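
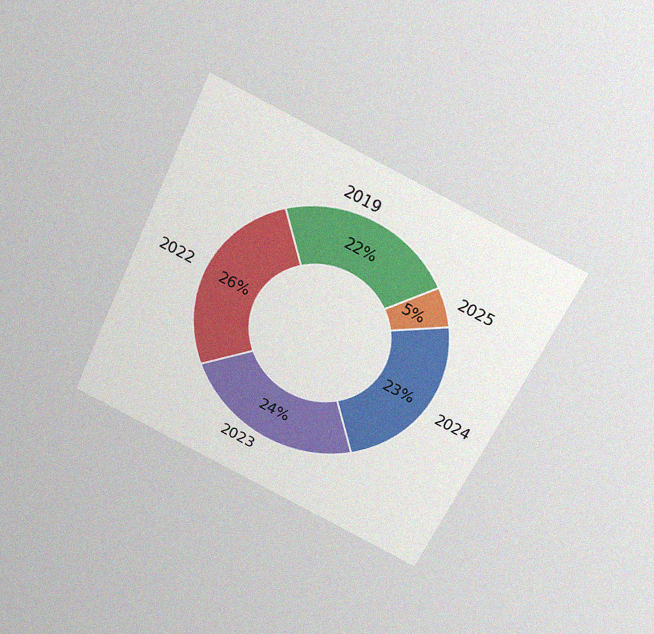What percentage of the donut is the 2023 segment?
24%

The chart is tilted about 25° clockwise and viewed slightly from above, with some photo noise. The 2023 segment takes up 24% of the ring.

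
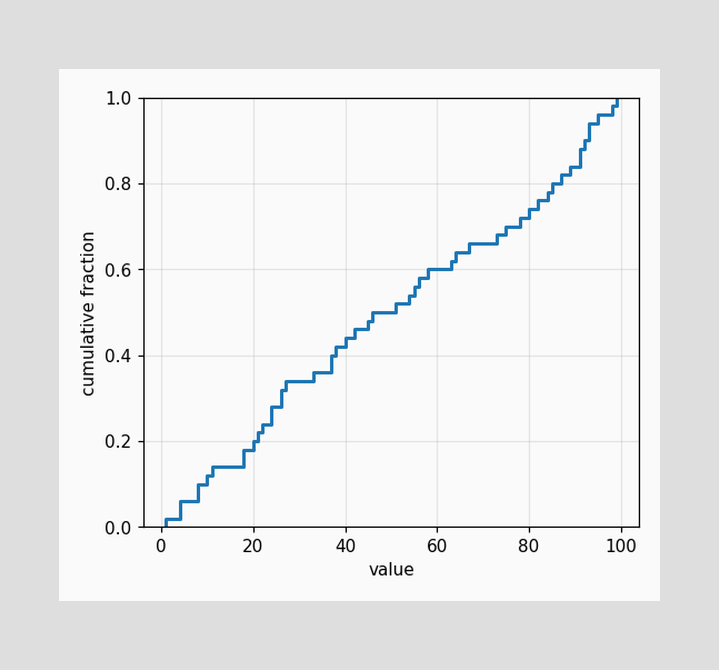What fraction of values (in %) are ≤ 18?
18%

At x=18 the ECDF step is at 18%.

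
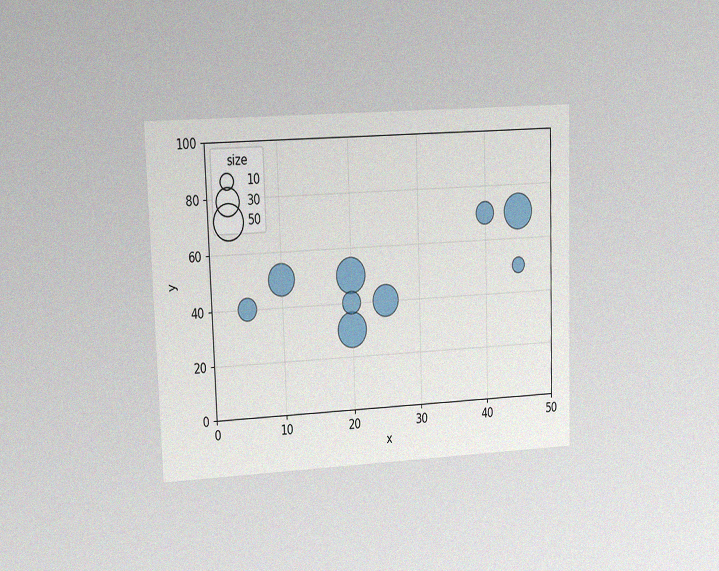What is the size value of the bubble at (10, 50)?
40

The chart is viewed at a slight angle, with some photo noise. Matching the bubble at (10, 50) against the size legend gives 40.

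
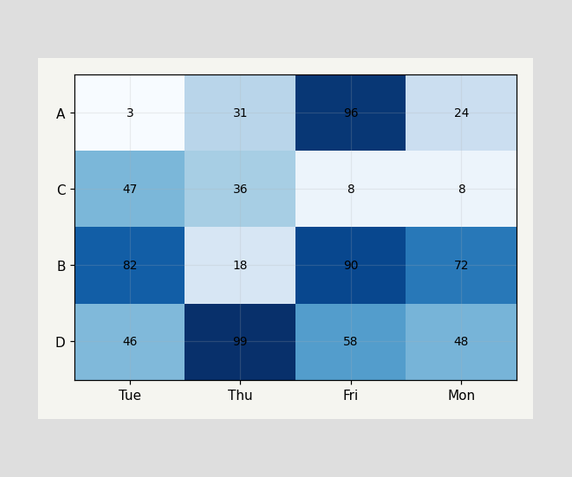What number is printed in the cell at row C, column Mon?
8

The (C, Mon) cell reads 8.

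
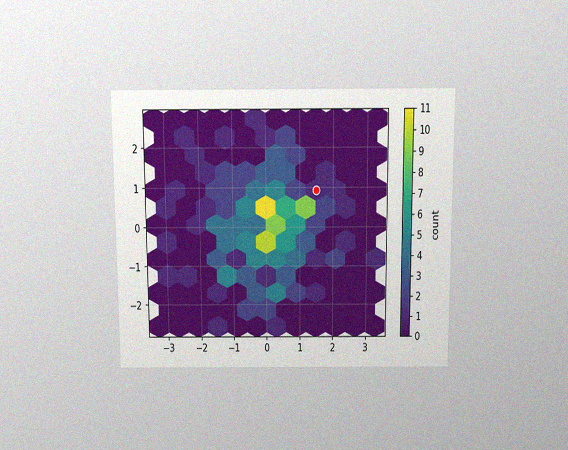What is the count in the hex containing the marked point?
The chart is viewed slightly from above, with some photo noise. The marked hex reads 1 on the colorbar.

1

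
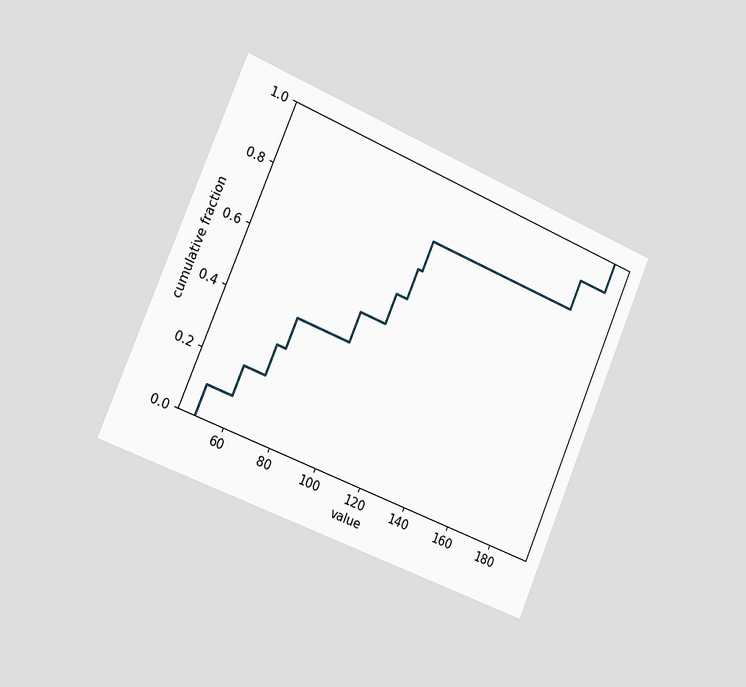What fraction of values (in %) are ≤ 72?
40%

The chart is tilted about 23° clockwise and viewed slightly from the left. At x=72 the ECDF step is at 40%.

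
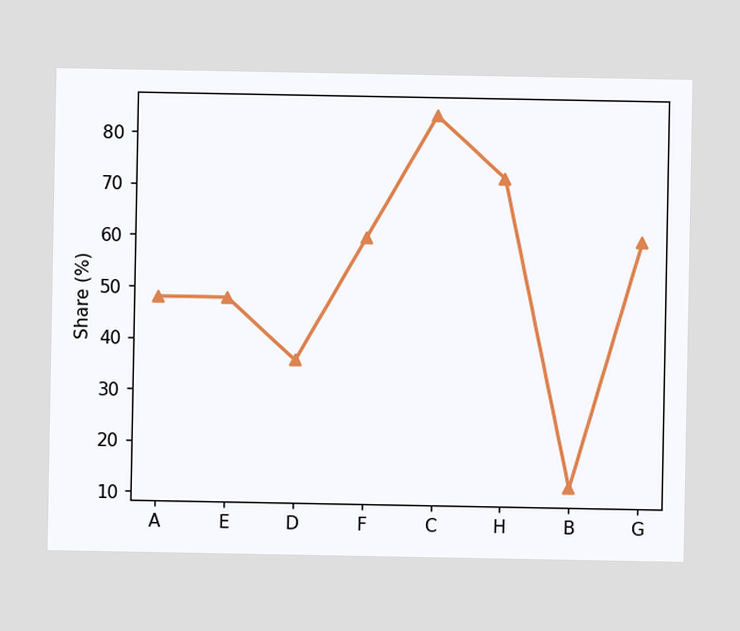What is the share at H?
72%

At H, the line is at 72%.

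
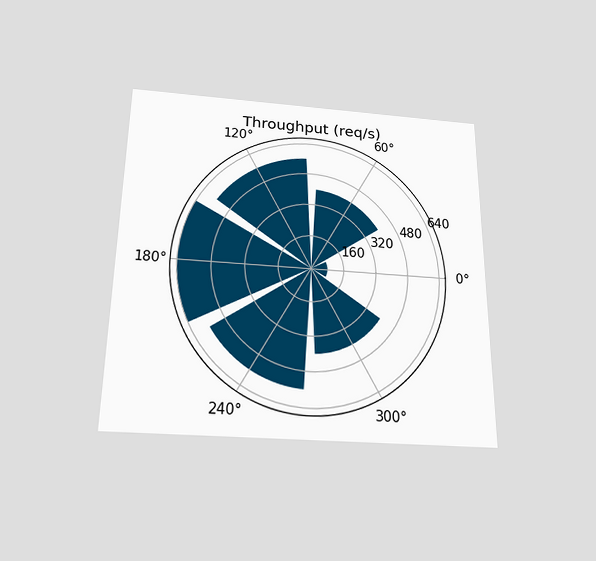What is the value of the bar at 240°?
560req/s

The chart is viewed slightly from below. The bar at 240° reaches 560req/s on the radial axis.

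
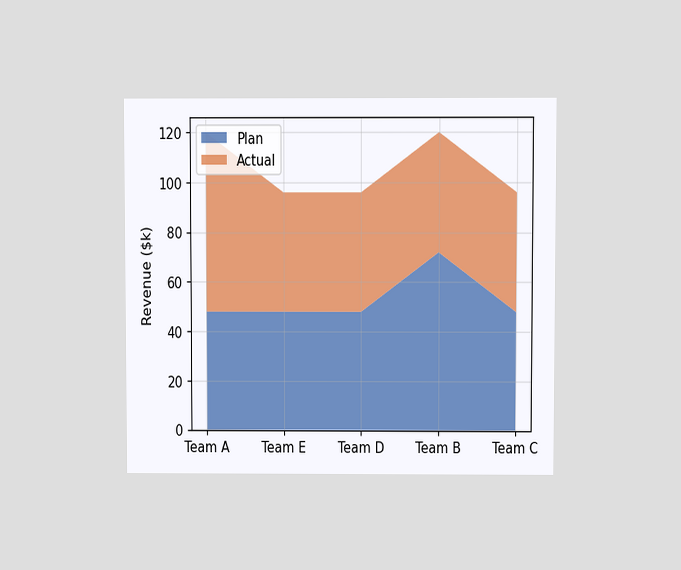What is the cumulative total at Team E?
$96k

The chart is viewed at a slight angle. The stacked total at Team E reaches $96k.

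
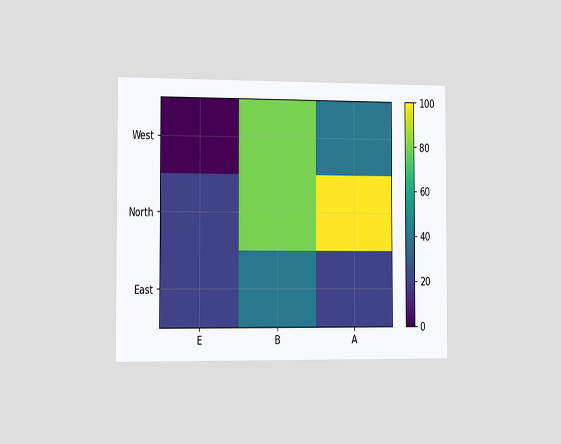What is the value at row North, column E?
The chart is viewed slightly from the left. Matching cell (North, E) against the colorbar gives 20.

20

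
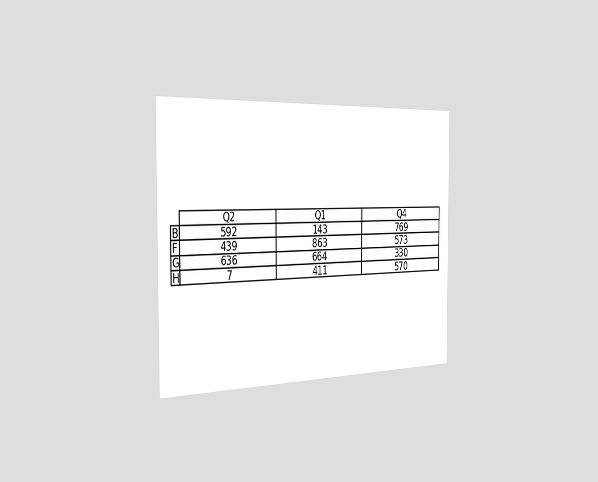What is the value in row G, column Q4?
The chart is viewed slightly from the left. The (G, Q4) cell reads 330.

330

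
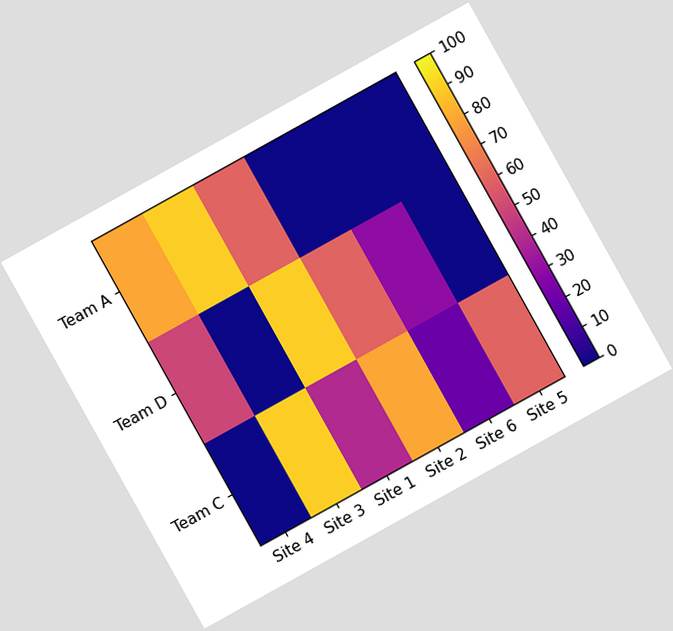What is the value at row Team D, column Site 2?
The chart is tilted about 29° counter-clockwise. Matching cell (Team D, Site 2) against the colorbar gives 60.

60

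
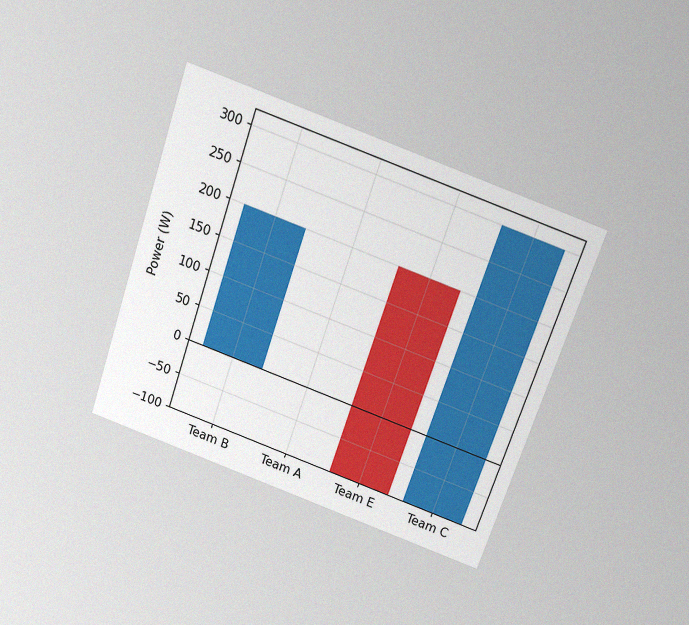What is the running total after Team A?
The chart is tilted about 19° clockwise and viewed slightly from above, with some photo noise. After Team A the running total reaches 200W.

200W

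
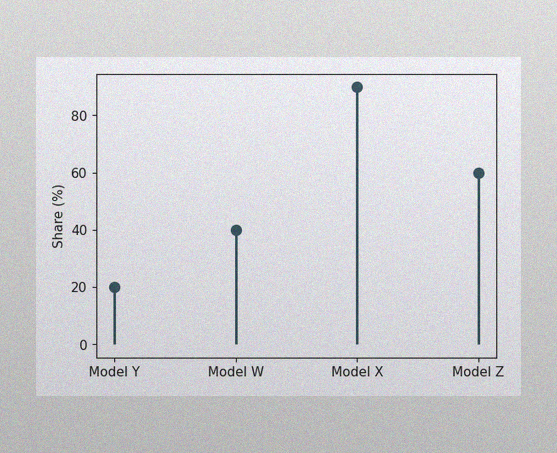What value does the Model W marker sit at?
The image has some photo noise and uneven lighting. The Model W marker sits at 40%.

40%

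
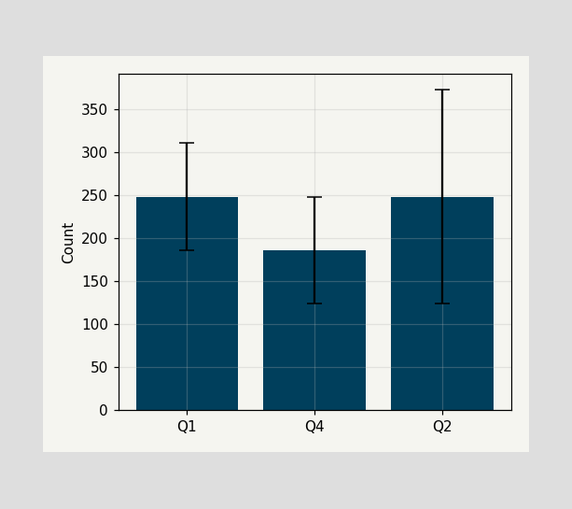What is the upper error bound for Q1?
310

The Q1 bar's upper whisker reaches 310.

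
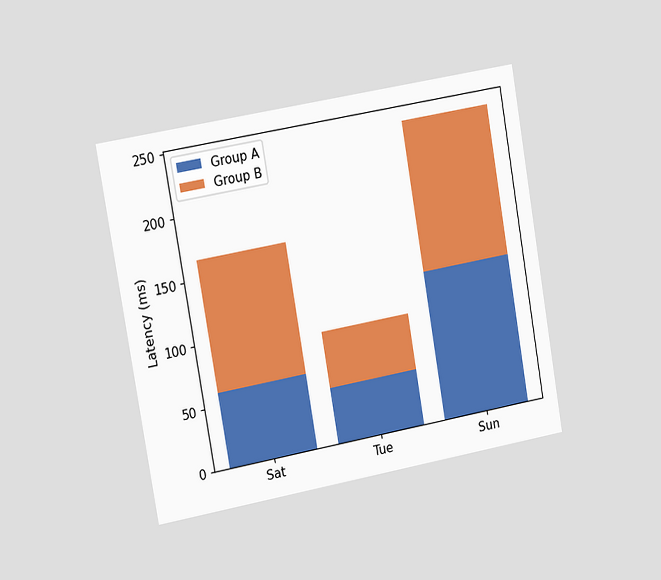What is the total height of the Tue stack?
90ms

The chart is tilted about 10° counter-clockwise and viewed slightly from the left. The Tue stack's top reaches 90ms on the y-axis.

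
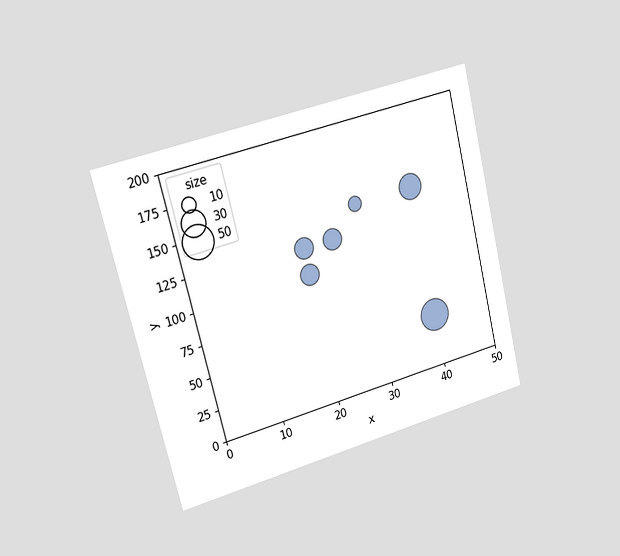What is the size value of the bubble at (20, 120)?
The chart is tilted about 14° counter-clockwise and viewed slightly from the left. Matching the bubble at (20, 120) against the size legend gives 20.

20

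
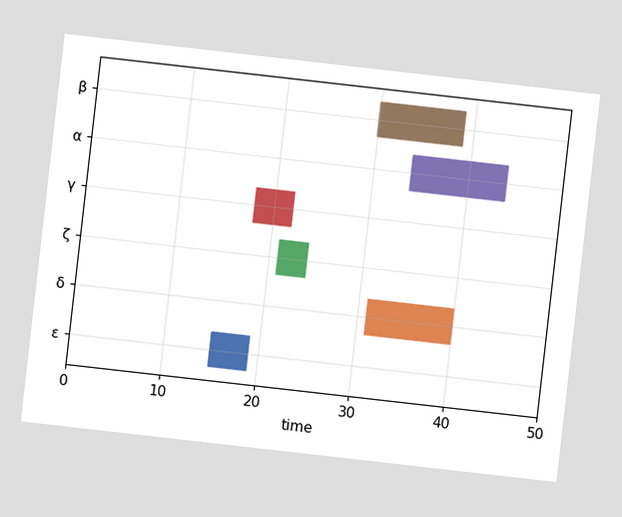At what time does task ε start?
15

The chart is tilted about 6° clockwise. The ε bar begins at t=15.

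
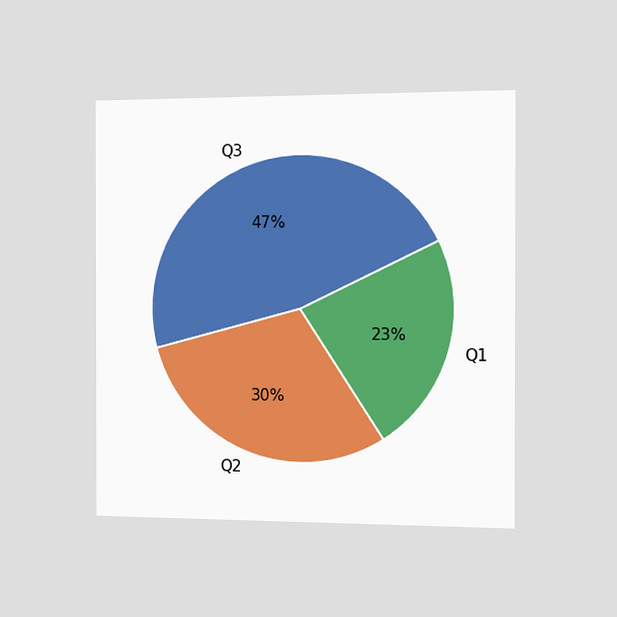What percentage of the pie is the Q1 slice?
23%

The chart is viewed slightly from the right. The Q1 slice takes up 23% of the pie.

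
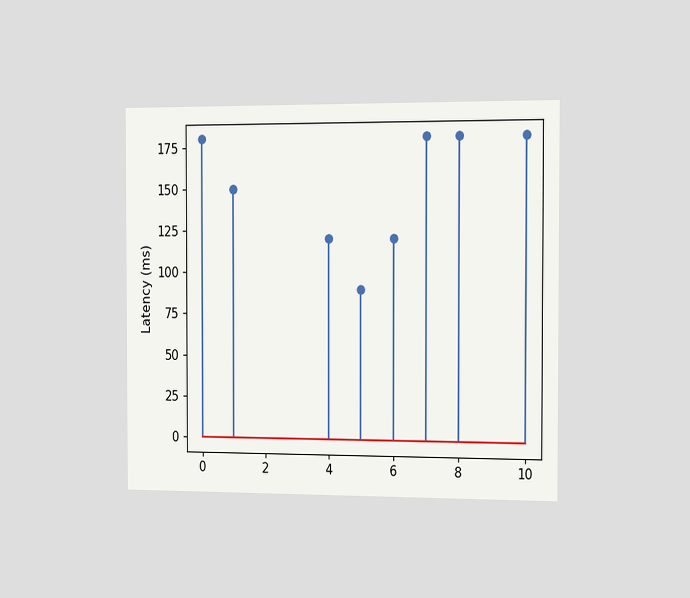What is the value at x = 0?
180ms

The chart is viewed slightly from the right. The stem at x=0 reaches 180ms.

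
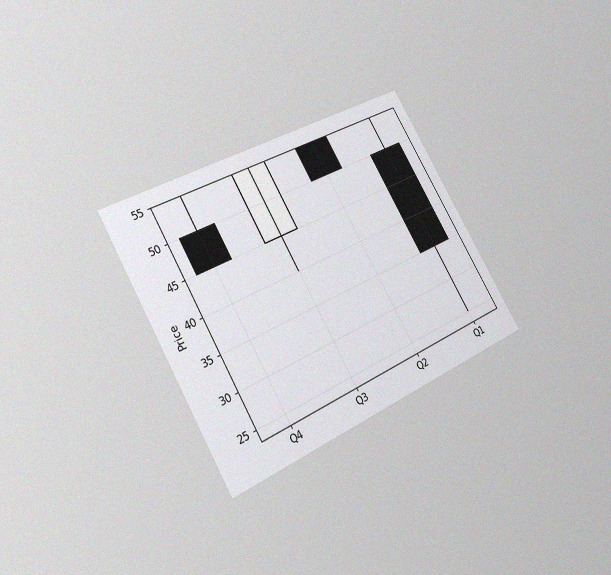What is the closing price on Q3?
The chart is tilted about 30° counter-clockwise and viewed at a slight angle, with some photo noise. The Q3 candle closes at 55.

55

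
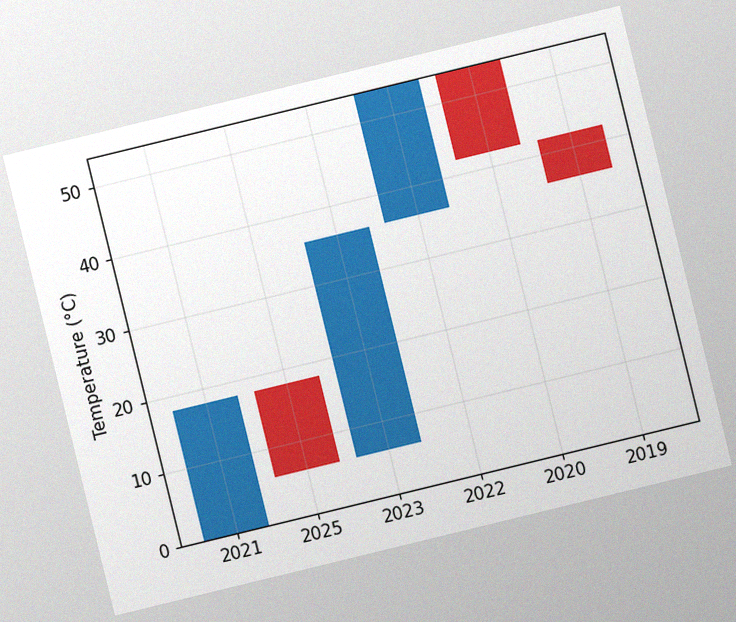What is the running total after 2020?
42°C

The chart is tilted about 14° counter-clockwise, with some photo noise. After 2020 the running total reaches 42°C.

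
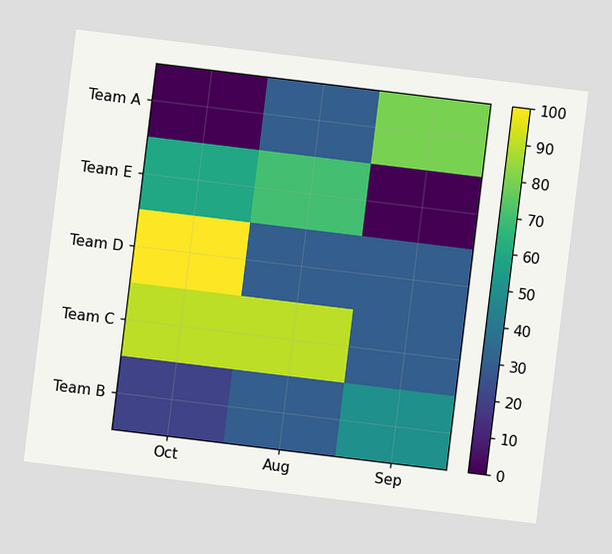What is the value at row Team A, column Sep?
80

The chart is tilted about 7° clockwise. Matching cell (Team A, Sep) against the colorbar gives 80.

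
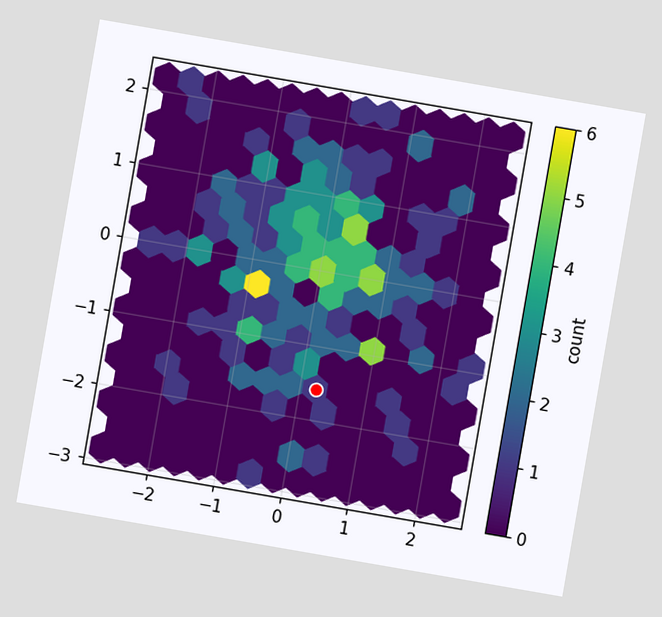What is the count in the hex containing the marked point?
1

The chart is tilted about 10° clockwise. The marked hex reads 1 on the colorbar.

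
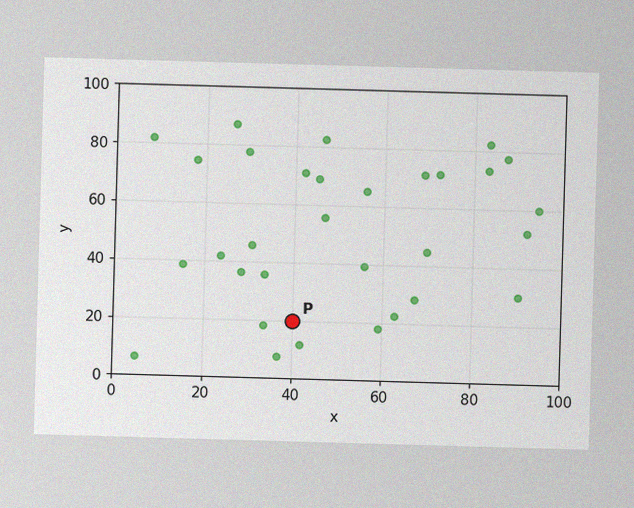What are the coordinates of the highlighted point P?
(40, 20)

The image has some photo noise and uneven lighting. Following the gridlines from P to each axis, P sits at (40, 20).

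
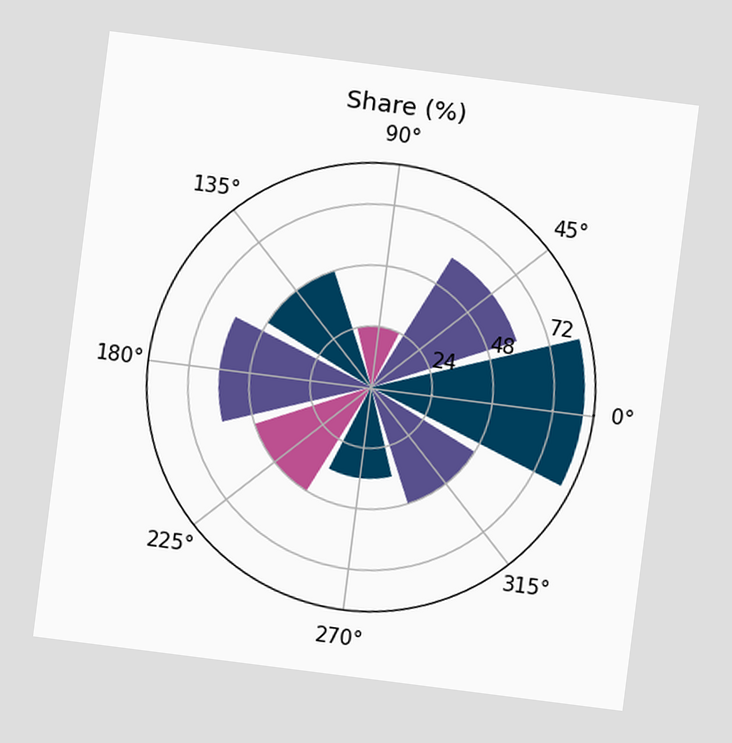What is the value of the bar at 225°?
The chart is tilted about 7° clockwise. The bar at 225° reaches 48% on the radial axis.

48%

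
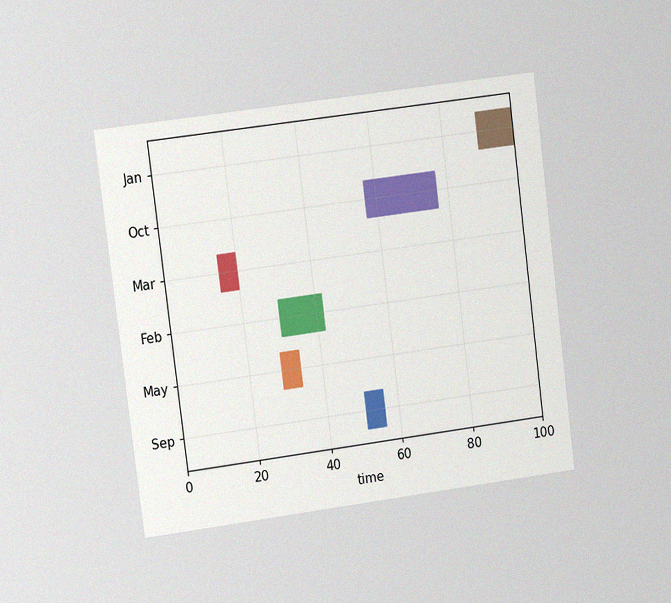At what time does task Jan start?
90

The chart is tilted about 7° counter-clockwise and viewed at a slight angle, with some photo noise. The Jan bar begins at t=90.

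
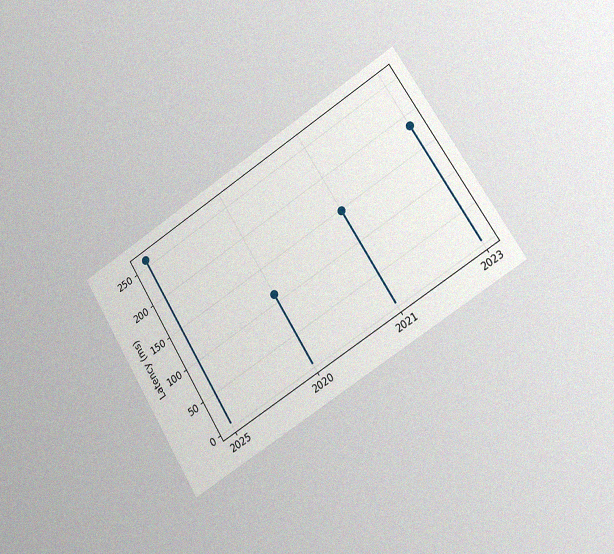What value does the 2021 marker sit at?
The chart is tilted about 32° counter-clockwise and viewed slightly from the right, with some photo noise. The 2021 marker sits at 148ms.

148ms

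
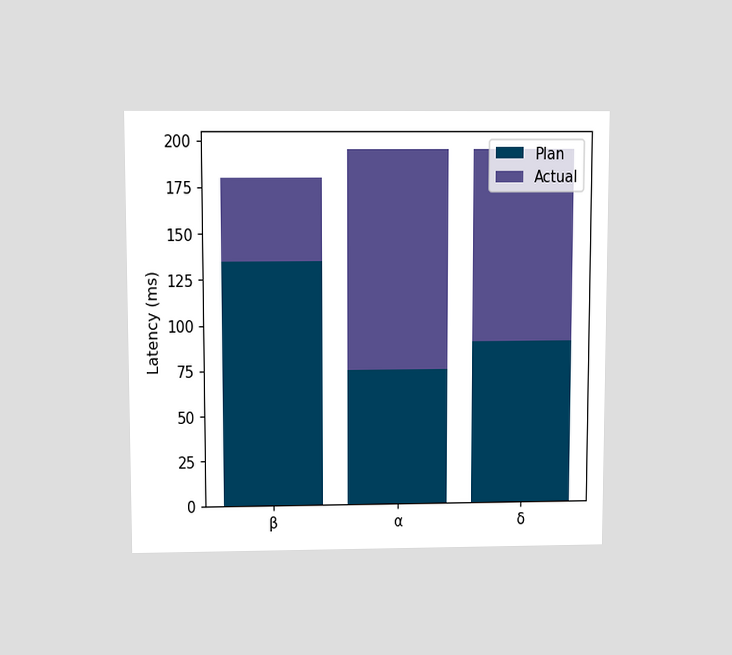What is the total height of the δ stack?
The chart is viewed slightly from above. The δ stack's top reaches 195ms on the y-axis.

195ms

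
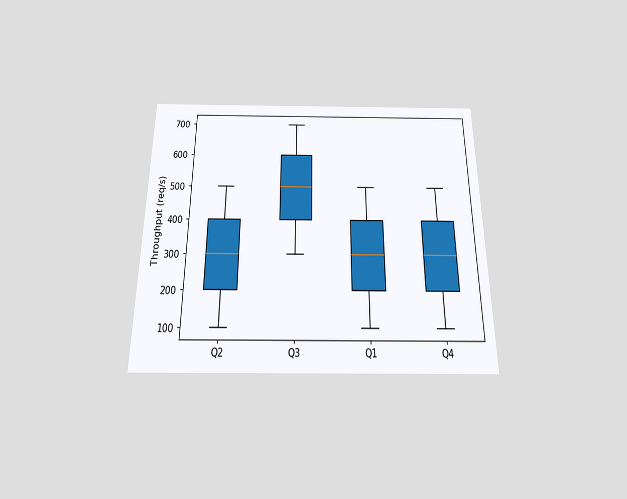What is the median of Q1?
300req/s

The chart is viewed slightly from below. The median line in the Q1 box sits at 300req/s.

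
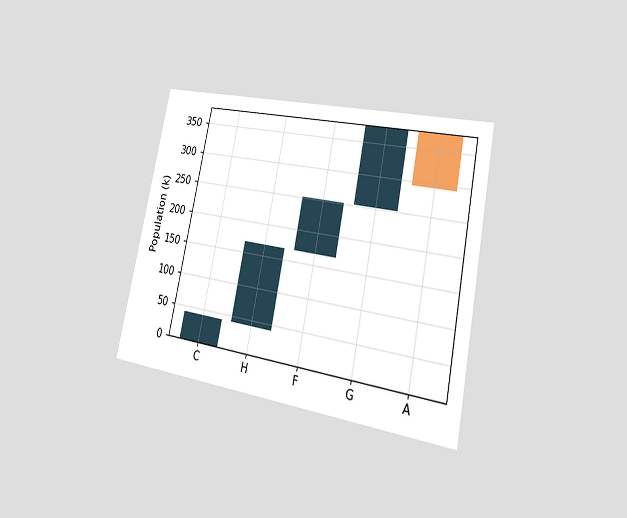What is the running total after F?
252k

The chart is tilted about 11° clockwise and viewed slightly from the right. After F the running total reaches 252k.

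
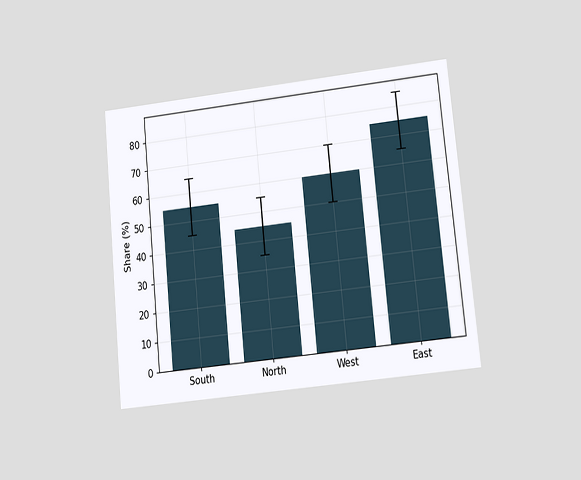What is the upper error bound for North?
The chart is tilted about 6° counter-clockwise and viewed at a slight angle. The North bar's upper whisker reaches 55%.

55%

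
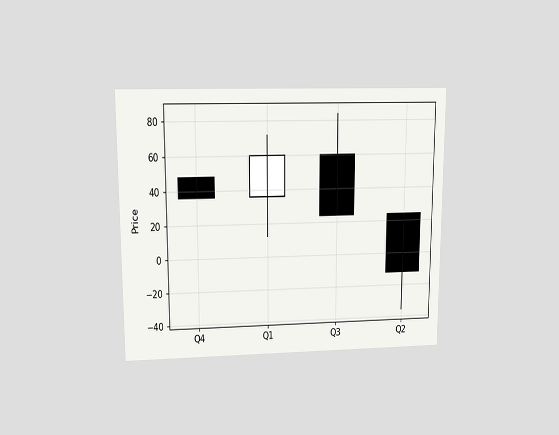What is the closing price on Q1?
The chart is viewed slightly from above. The Q1 candle closes at 60.

60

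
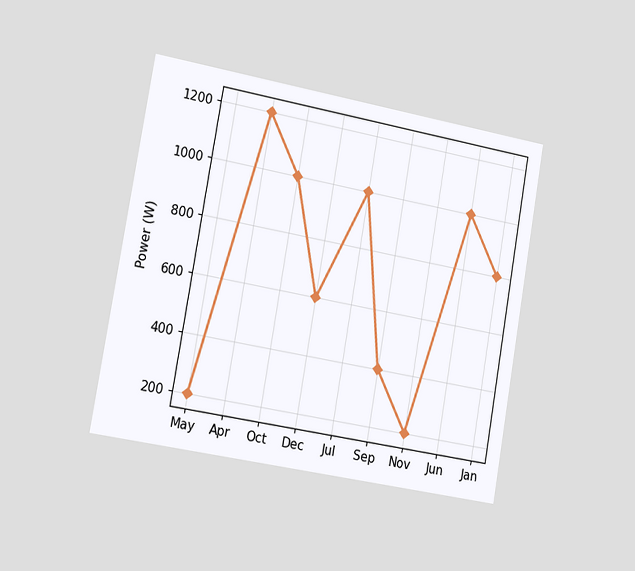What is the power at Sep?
The chart is tilted about 10° clockwise and viewed slightly from the left. At Sep, the line is at 400W.

400W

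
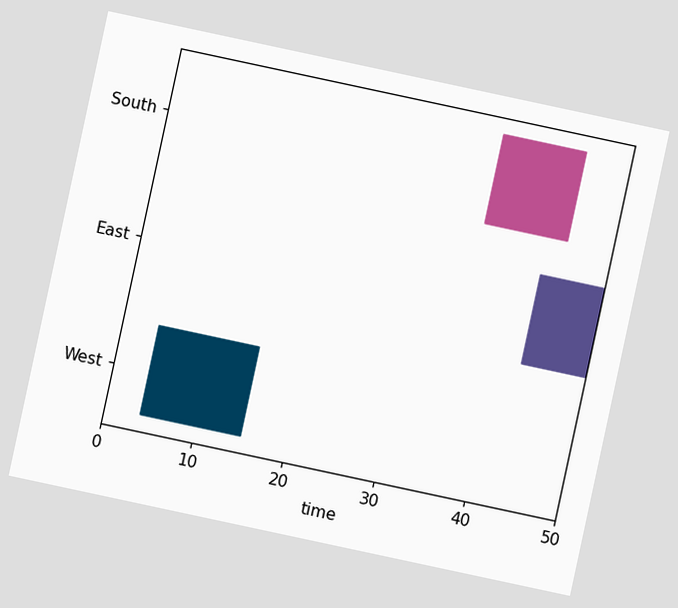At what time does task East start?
The chart is tilted about 12° clockwise. The East bar begins at t=43.

43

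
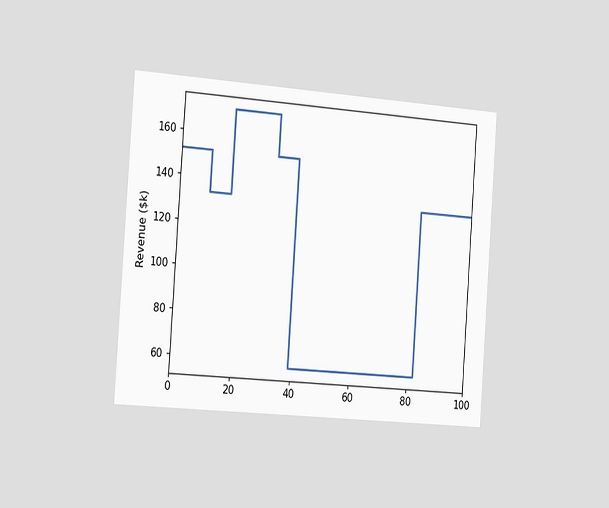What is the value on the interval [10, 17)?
The chart is tilted about 4° clockwise and viewed slightly from the left. On [10, 17) the step sits at $133k.

$133k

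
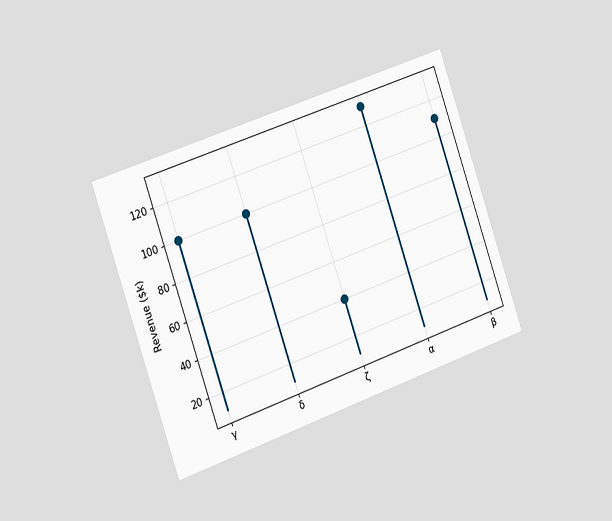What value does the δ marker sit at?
The chart is tilted about 19° counter-clockwise and viewed slightly from the left. The δ marker sits at $100k.

$100k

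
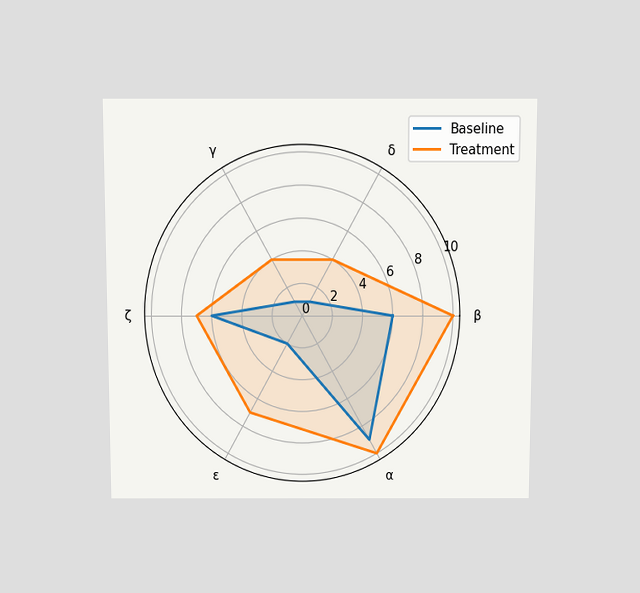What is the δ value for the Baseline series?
The chart is viewed slightly from above. On the δ axis, Baseline reaches 1.

1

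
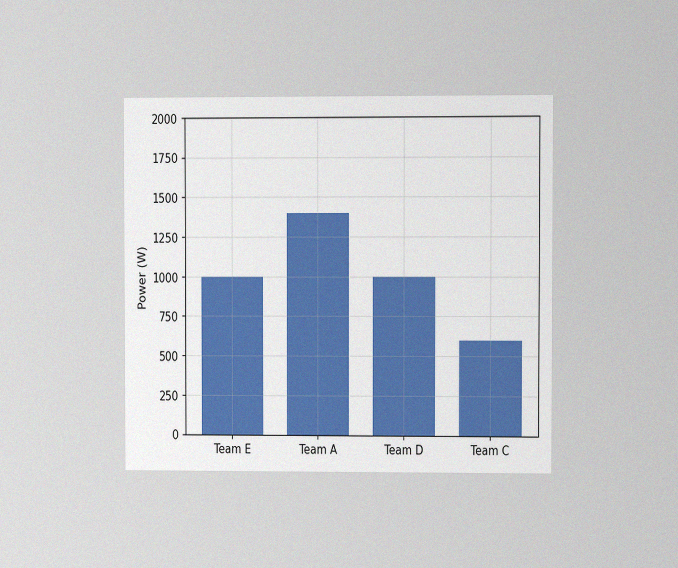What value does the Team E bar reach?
1000W

The chart is viewed at a slight angle, with some photo noise. Reading along the chart's y-axis, the Team E bar reaches 1000W.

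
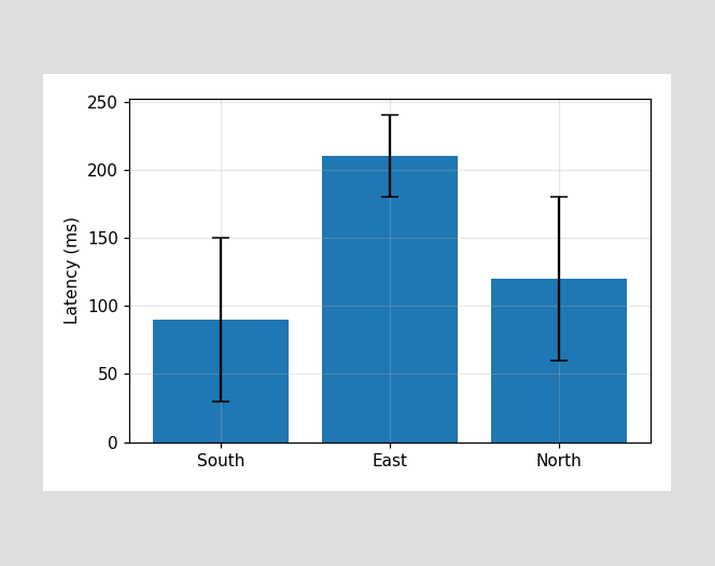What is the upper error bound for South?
The South bar's upper whisker reaches 150ms.

150ms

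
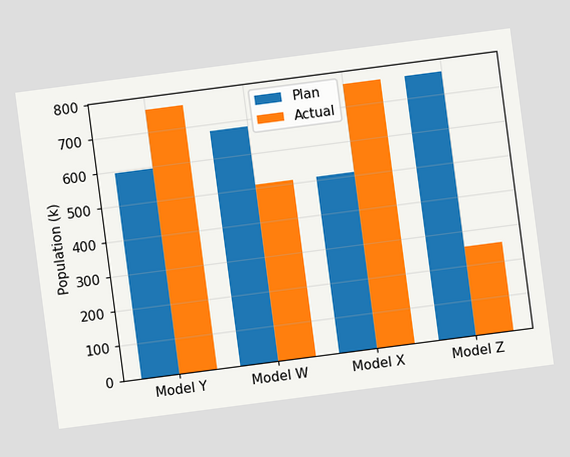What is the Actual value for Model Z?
The chart is tilted about 7° counter-clockwise. The Actual bar at Model Z reaches 255k on the y-axis.

255k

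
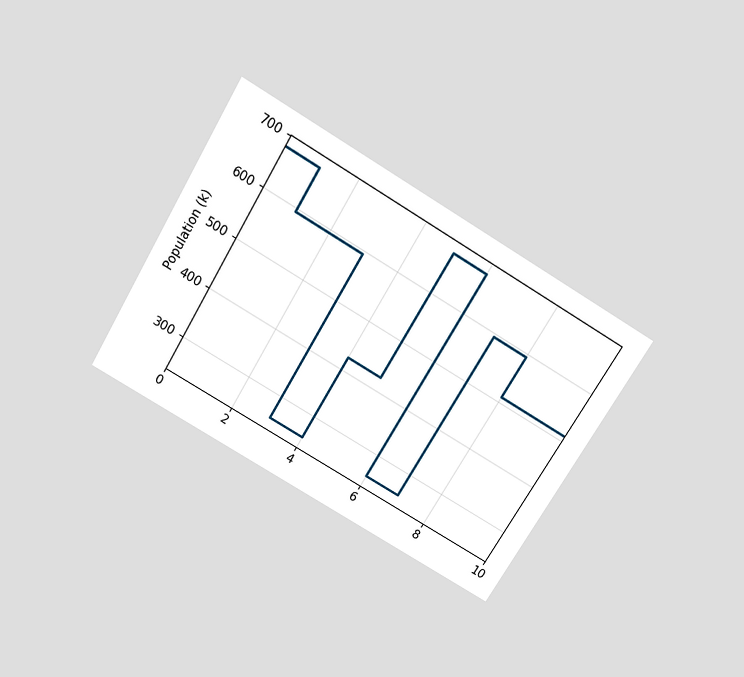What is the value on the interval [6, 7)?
255k

The chart is tilted about 31° clockwise and viewed slightly from above. On [6, 7) the step sits at 255k.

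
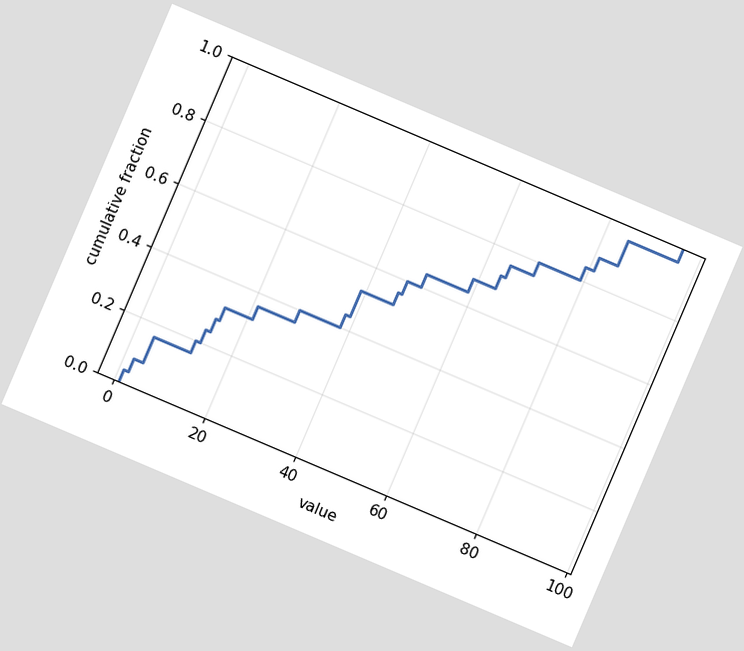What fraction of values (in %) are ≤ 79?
The chart is tilted about 23° clockwise. At x=79 the ECDF step is at 84%.

84%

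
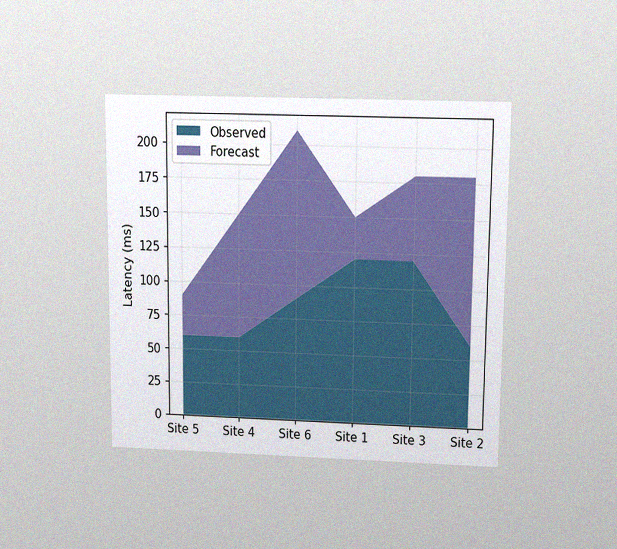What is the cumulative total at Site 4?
150ms

The chart is viewed slightly from above, with some photo noise. The stacked total at Site 4 reaches 150ms.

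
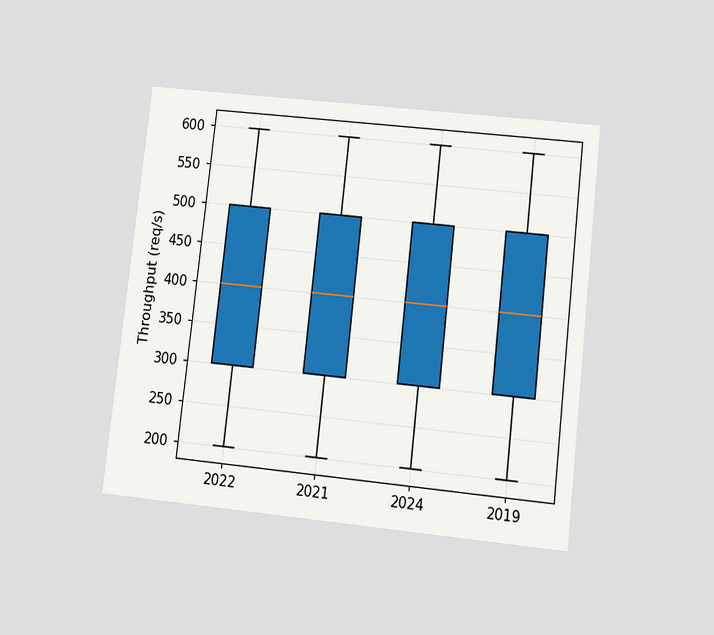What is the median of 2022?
The chart is tilted about 6° clockwise and viewed slightly from below. The median line in the 2022 box sits at 400req/s.

400req/s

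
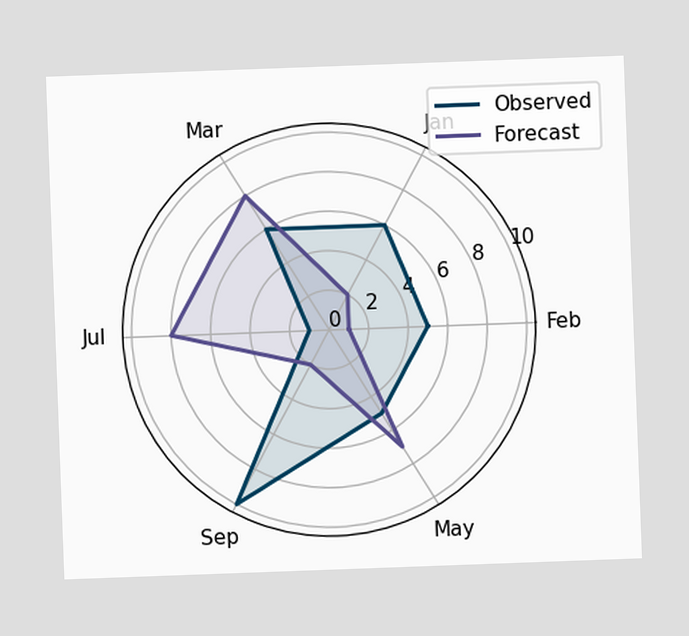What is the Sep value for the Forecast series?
2

The chart is tilted about 2° counter-clockwise. On the Sep axis, Forecast reaches 2.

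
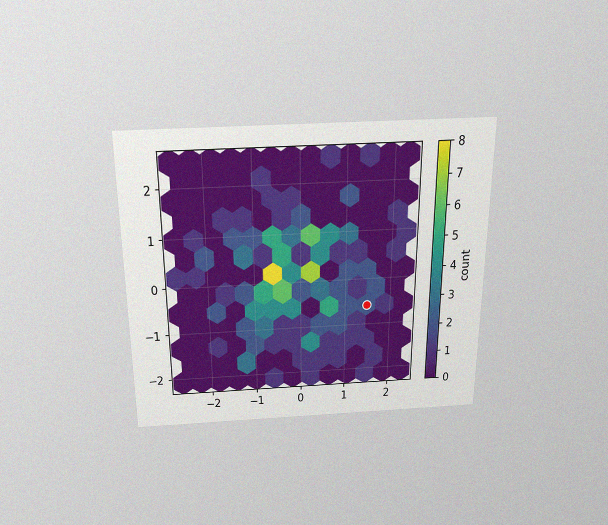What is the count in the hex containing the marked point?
The chart is viewed slightly from above, with some photo noise. The marked hex reads 2 on the colorbar.

2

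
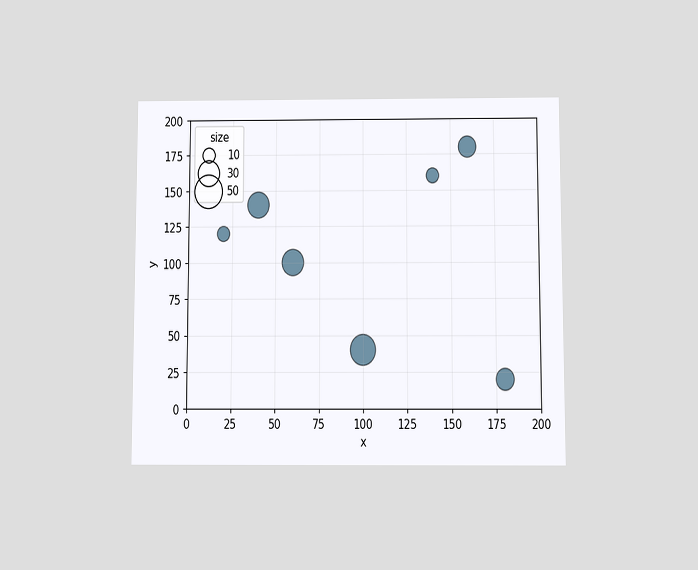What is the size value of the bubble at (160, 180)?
20

The chart is viewed slightly from below. Matching the bubble at (160, 180) against the size legend gives 20.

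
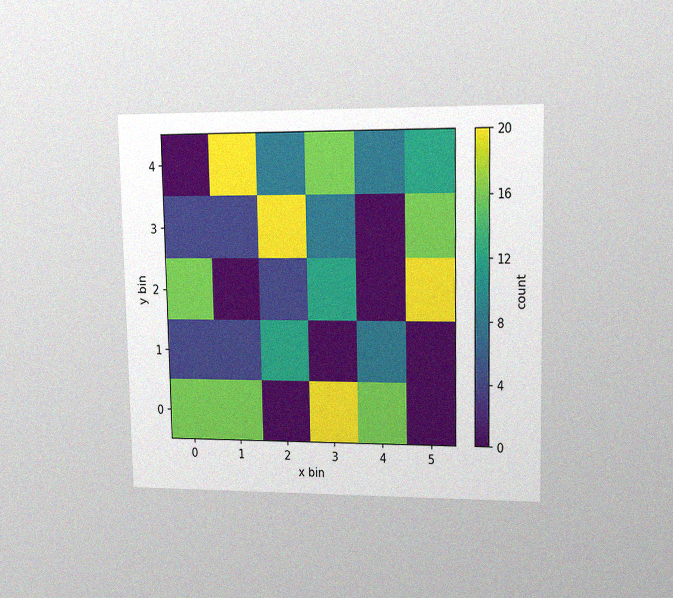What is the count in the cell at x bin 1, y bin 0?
The chart is viewed at a slight angle, with some photo noise. Matching the cell (1, 0) against the colorbar gives 16.

16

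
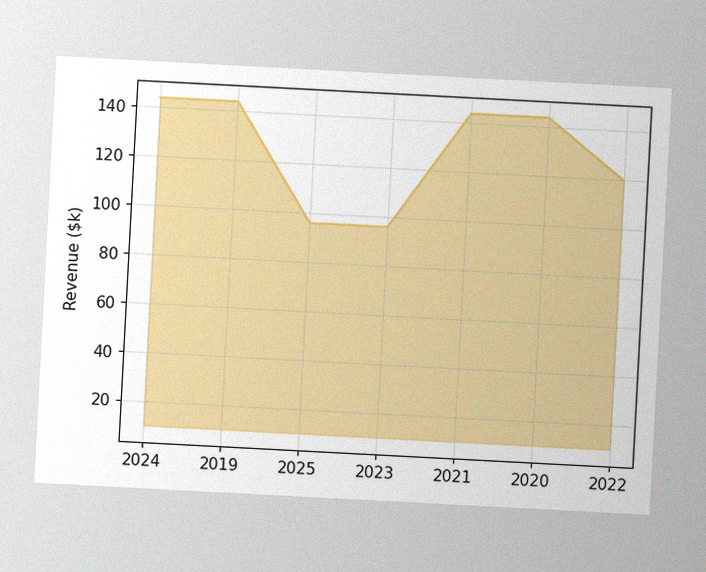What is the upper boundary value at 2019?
The chart is tilted about 3° clockwise, with some photo noise. At 2019 the upper boundary is at $144k.

$144k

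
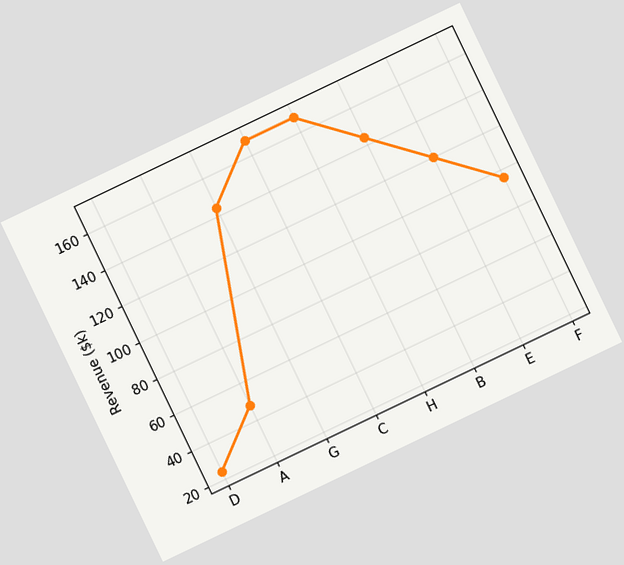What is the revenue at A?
$48k

The chart is tilted about 26° counter-clockwise. At A, the line is at $48k.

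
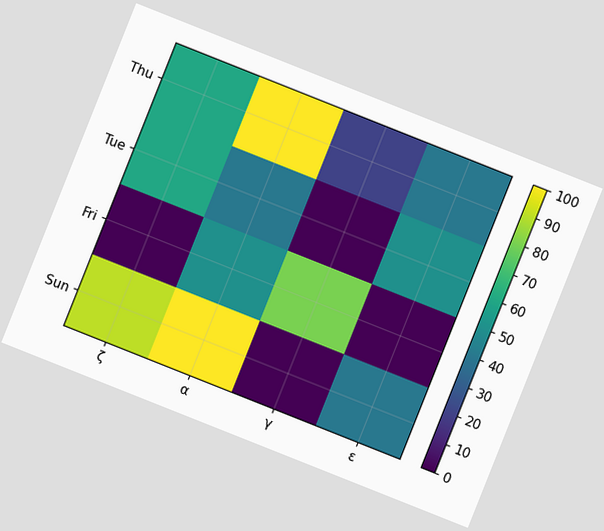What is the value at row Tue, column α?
40

The chart is tilted about 22° clockwise. Matching cell (Tue, α) against the colorbar gives 40.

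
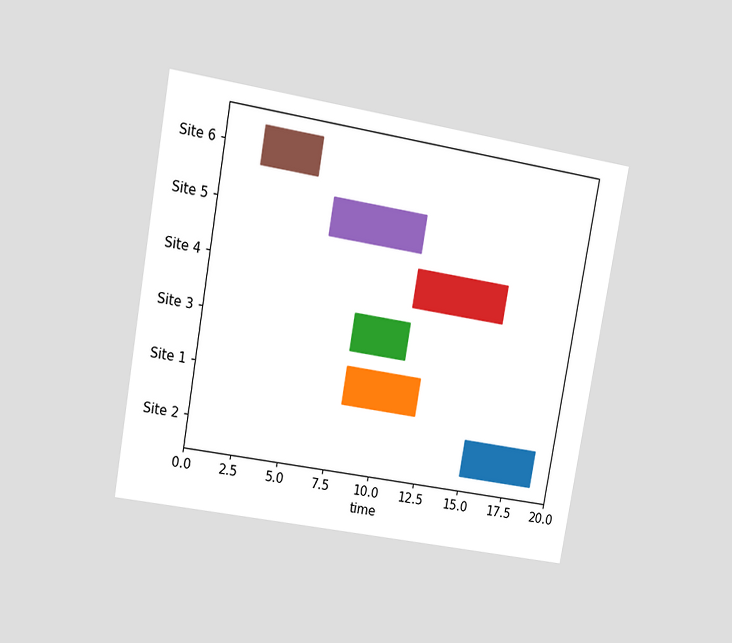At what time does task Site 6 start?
The chart is tilted about 10° clockwise and viewed at a slight angle. The Site 6 bar begins at t=2.

2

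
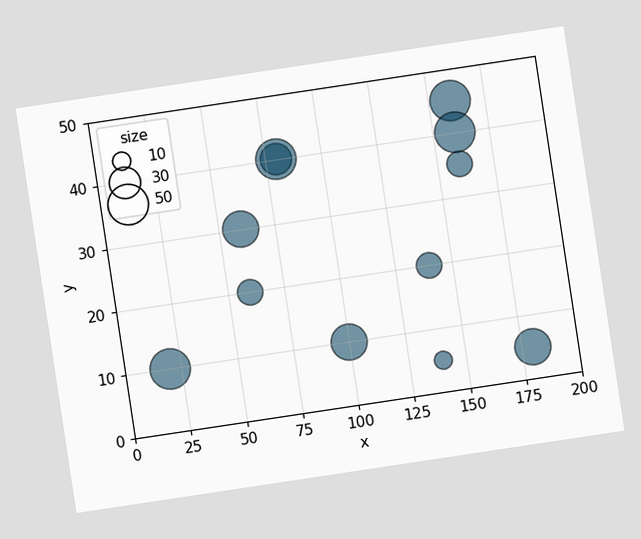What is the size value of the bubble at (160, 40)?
The chart is tilted about 9° counter-clockwise. Matching the bubble at (160, 40) against the size legend gives 50.

50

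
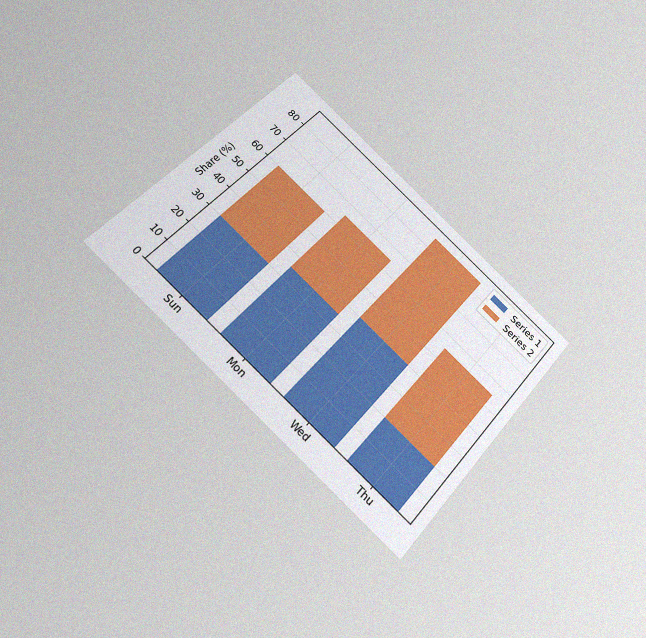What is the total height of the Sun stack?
60%

The chart is tilted about 42° clockwise and viewed slightly from below, with some photo noise. The Sun stack's top reaches 60% on the y-axis.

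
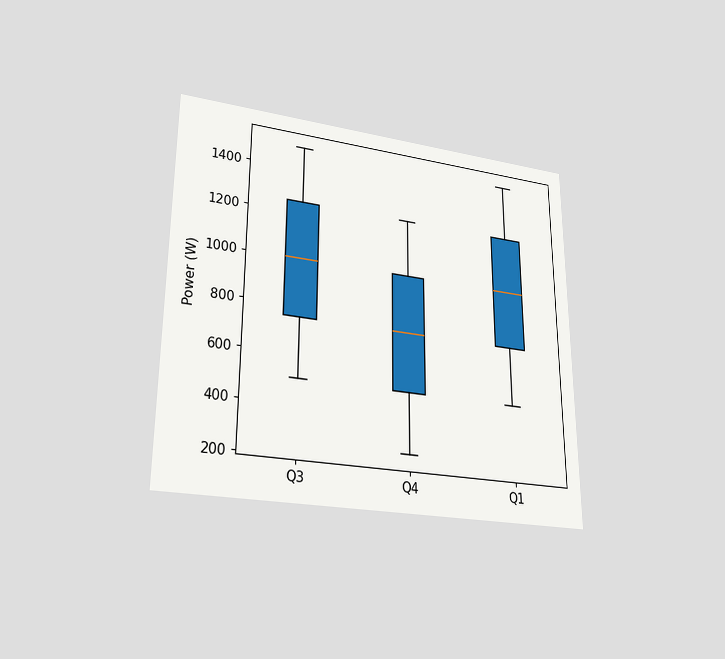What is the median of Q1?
The chart is viewed at a slight angle. The median line in the Q1 box sits at 1000W.

1000W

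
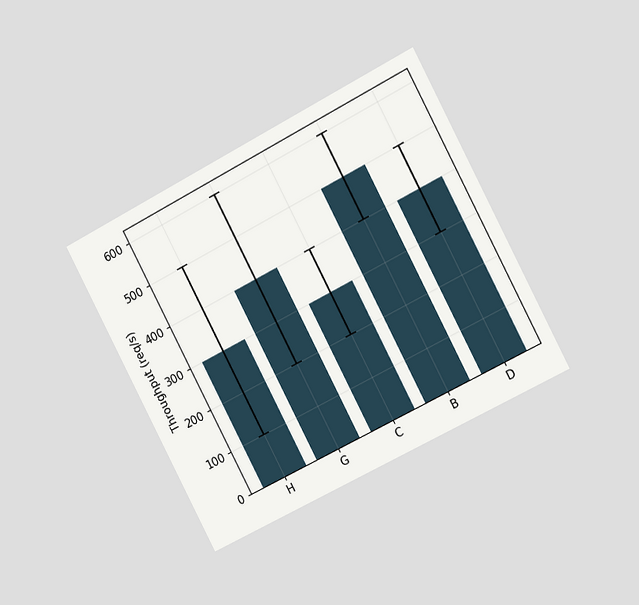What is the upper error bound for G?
600req/s

The chart is tilted about 28° counter-clockwise and viewed slightly from the right. The G bar's upper whisker reaches 600req/s.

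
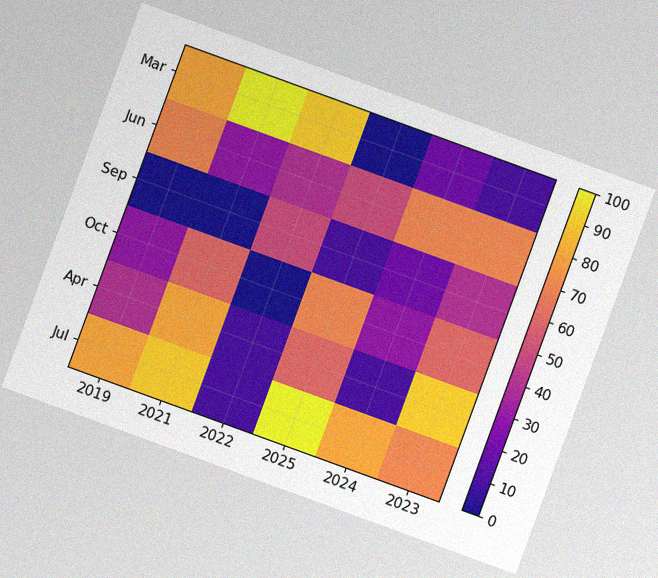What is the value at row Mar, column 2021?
100

The chart is tilted about 20° clockwise, with some photo noise. Matching cell (Mar, 2021) against the colorbar gives 100.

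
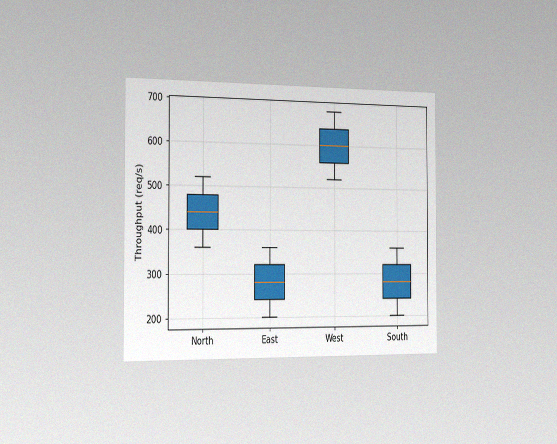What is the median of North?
440req/s

The chart is viewed slightly from the left, with some photo noise. The median line in the North box sits at 440req/s.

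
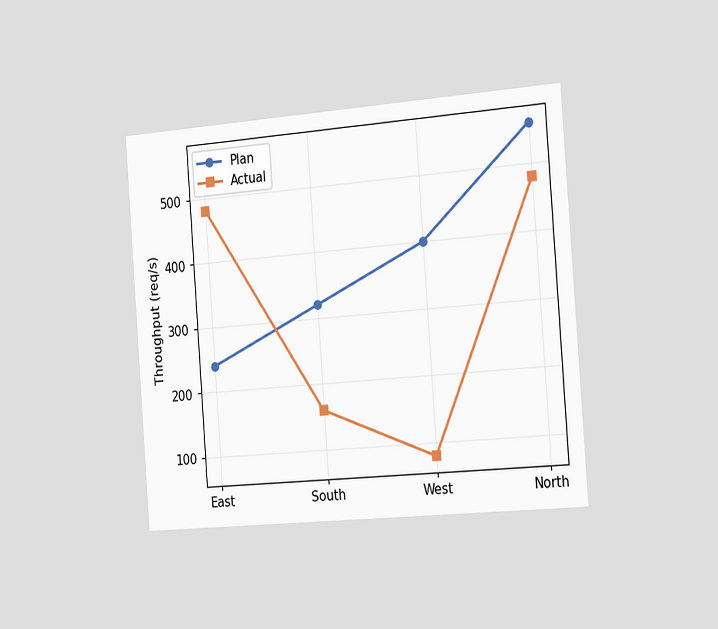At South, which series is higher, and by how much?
The chart is tilted about 4° counter-clockwise and viewed slightly from the right. At South, Plan sits above the other line by 160req/s.

Plan, by 160req/s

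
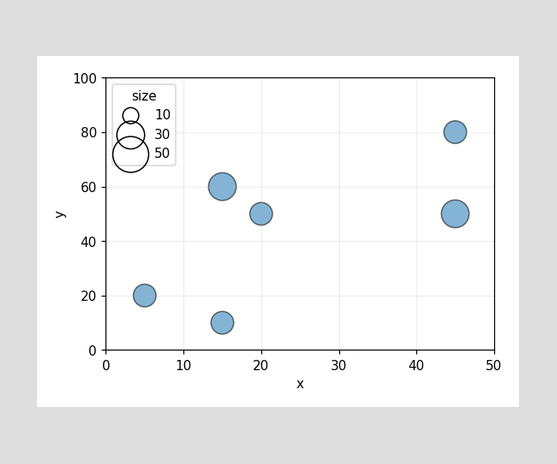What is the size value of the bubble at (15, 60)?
30

Matching the bubble at (15, 60) against the size legend gives 30.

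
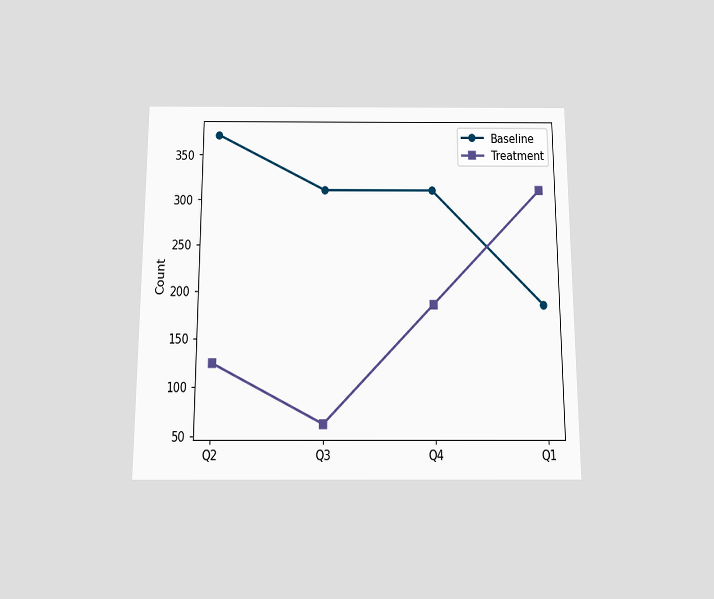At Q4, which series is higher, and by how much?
Baseline, by 124

The chart is viewed slightly from below. At Q4, Baseline sits above the other line by 124.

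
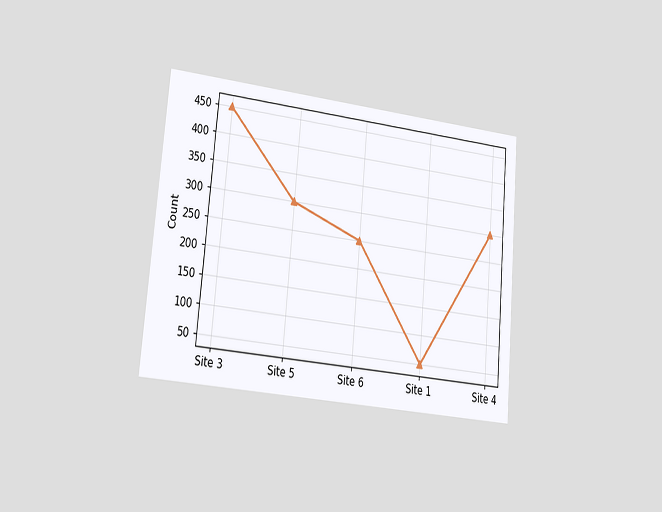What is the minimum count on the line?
50

The chart is tilted about 5° clockwise and viewed slightly from the left. The lowest point is at Site 1, and reading across to the y-axis gives 50.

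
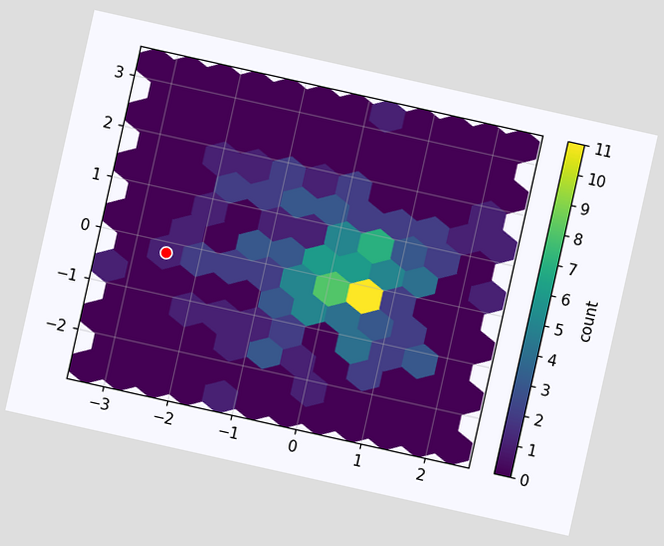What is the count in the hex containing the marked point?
The chart is tilted about 13° clockwise. The marked hex reads 1 on the colorbar.

1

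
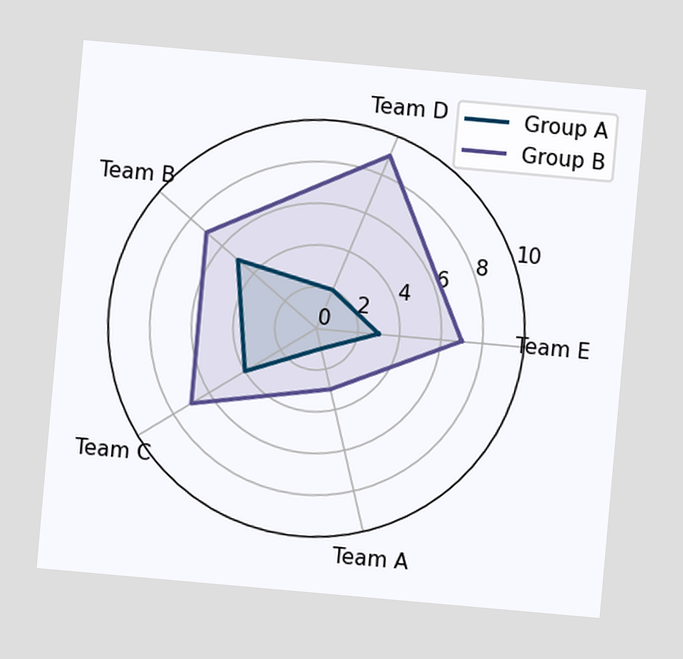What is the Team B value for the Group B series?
7

The chart is tilted about 5° clockwise. On the Team B axis, Group B reaches 7.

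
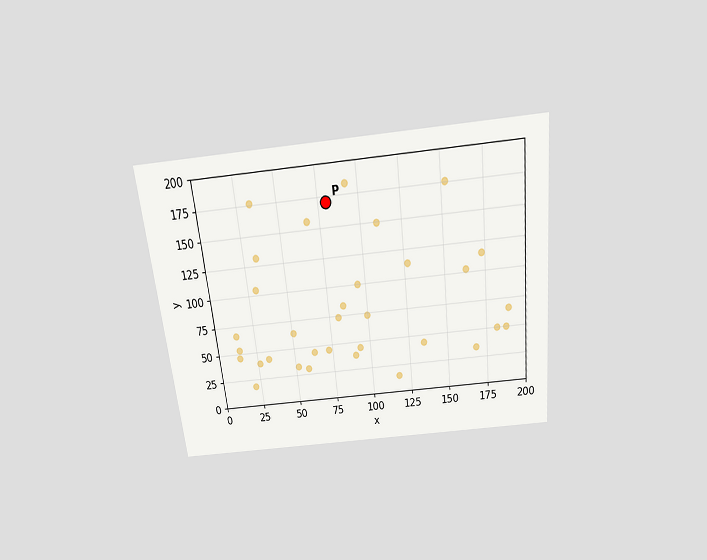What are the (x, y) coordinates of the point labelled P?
(80, 170)

The chart is tilted about 6° counter-clockwise and viewed slightly from above. Following the gridlines from P to each axis, P sits at (80, 170).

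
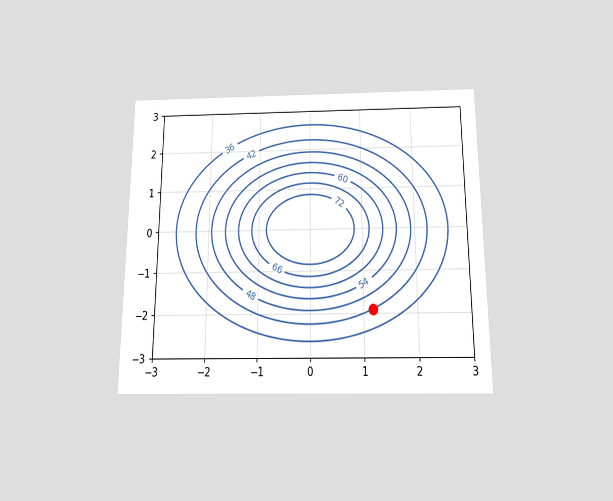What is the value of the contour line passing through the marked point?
42

The chart is viewed slightly from below. The marked point sits on the contour labelled 42.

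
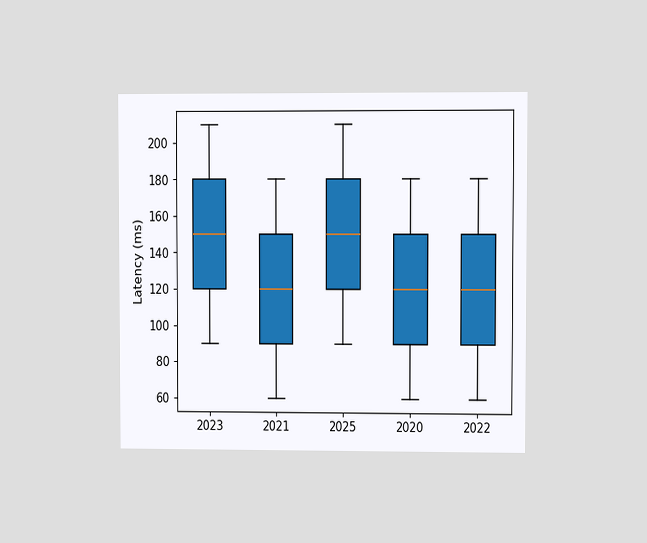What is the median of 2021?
120ms

The chart is viewed at a slight angle. The median line in the 2021 box sits at 120ms.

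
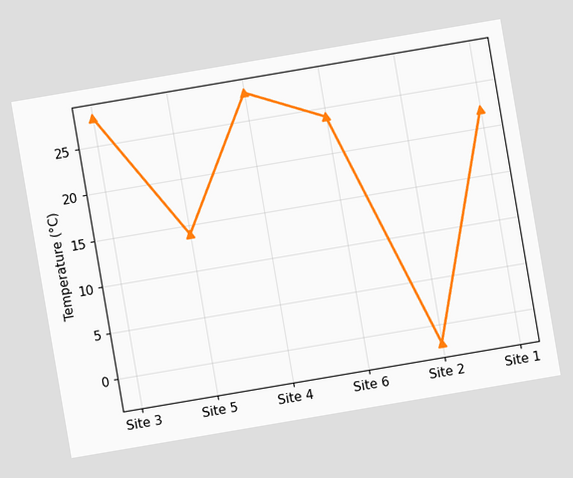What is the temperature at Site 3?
28°C

The chart is tilted about 10° counter-clockwise. At Site 3, the line is at 28°C.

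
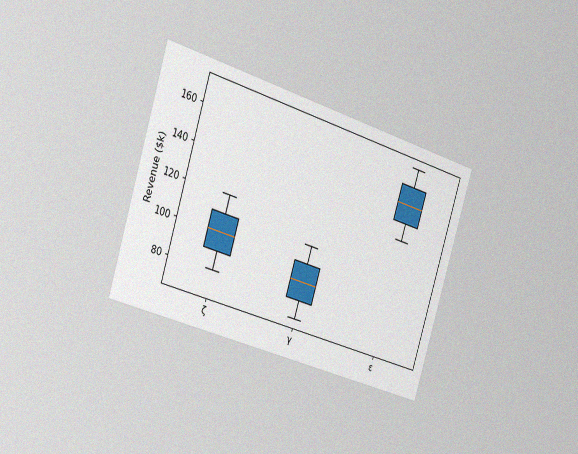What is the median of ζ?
$100k

The chart is tilted about 17° clockwise and viewed slightly from the left, with some photo noise. The median line in the ζ box sits at $100k.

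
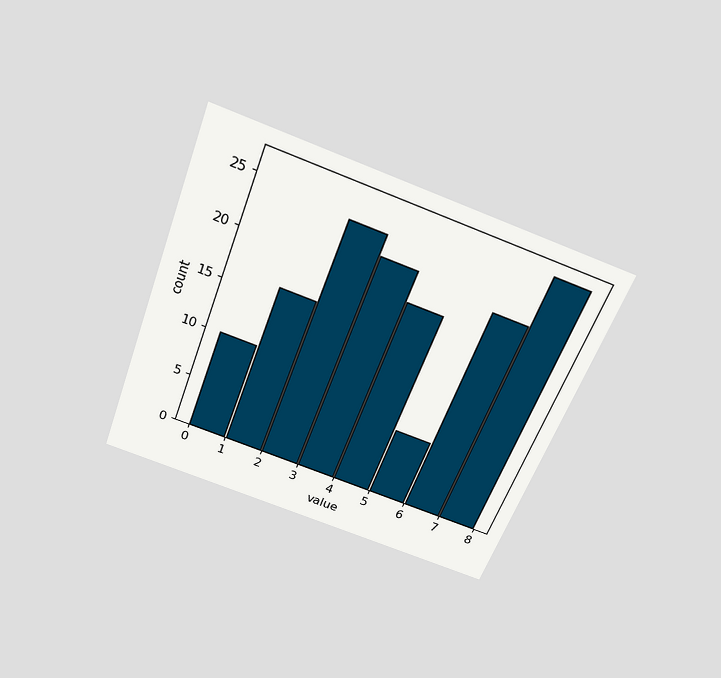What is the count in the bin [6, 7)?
The chart is tilted about 21° clockwise and viewed slightly from above. The [6, 7) bin has height 21.

21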